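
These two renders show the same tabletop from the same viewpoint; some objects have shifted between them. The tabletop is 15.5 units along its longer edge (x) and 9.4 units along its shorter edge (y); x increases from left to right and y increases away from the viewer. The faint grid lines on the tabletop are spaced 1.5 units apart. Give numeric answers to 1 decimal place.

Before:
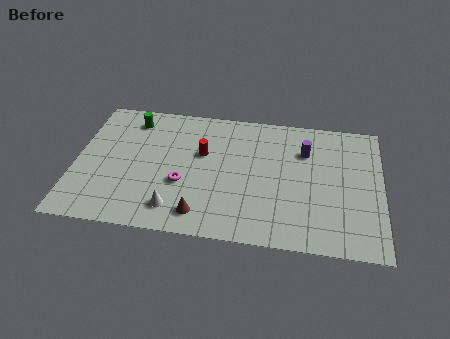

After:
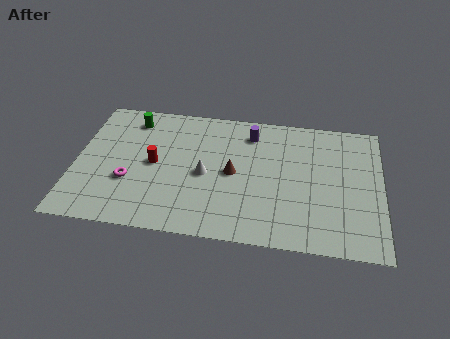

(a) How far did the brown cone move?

3.4

The brown cone moved from about (6.5, 1.5) to (8.0, 4.6), a distance of √(1.5² + 3.1²) ≈ 3.4.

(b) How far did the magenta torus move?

2.7

The magenta torus moved from about (5.5, 3.5) to (2.8, 3.3), a distance of √(2.7² + 0.2²) ≈ 2.7.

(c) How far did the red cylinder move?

2.6

The red cylinder moved from about (6.4, 5.8) to (4.0, 4.7), a distance of √(2.4² + 1.1²) ≈ 2.6.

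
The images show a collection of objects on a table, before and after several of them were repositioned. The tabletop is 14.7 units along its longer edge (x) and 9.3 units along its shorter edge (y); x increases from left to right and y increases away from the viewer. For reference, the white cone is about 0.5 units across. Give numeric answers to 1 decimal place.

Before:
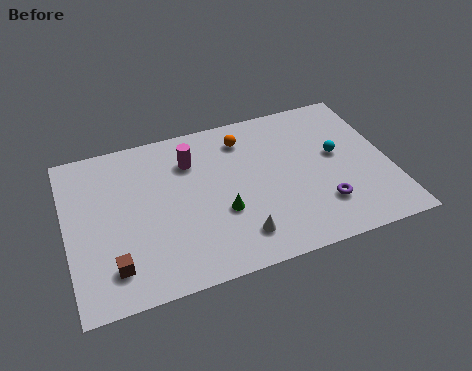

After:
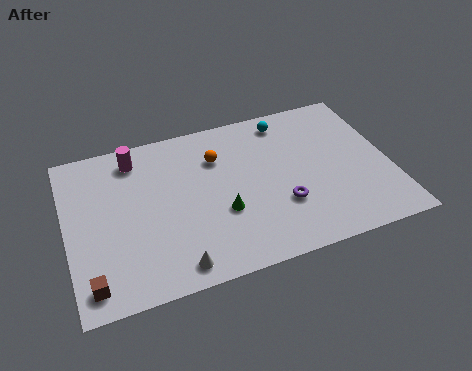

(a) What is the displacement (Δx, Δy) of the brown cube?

(-1.0, -0.6)

The brown cube started near (1.9, 1.9) and ended near (0.9, 1.3).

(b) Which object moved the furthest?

the cyan sphere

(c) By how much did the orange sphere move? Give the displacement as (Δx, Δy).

(-1.3, -0.8)

The orange sphere started near (8.3, 7.5) and ended near (7.0, 6.7).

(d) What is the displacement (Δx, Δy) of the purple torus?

(-1.8, 0.6)

From the two frames, the purple torus sits at roughly (11.4, 2.4) before and (9.6, 3.0) after.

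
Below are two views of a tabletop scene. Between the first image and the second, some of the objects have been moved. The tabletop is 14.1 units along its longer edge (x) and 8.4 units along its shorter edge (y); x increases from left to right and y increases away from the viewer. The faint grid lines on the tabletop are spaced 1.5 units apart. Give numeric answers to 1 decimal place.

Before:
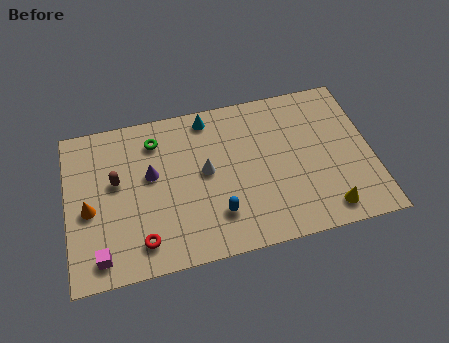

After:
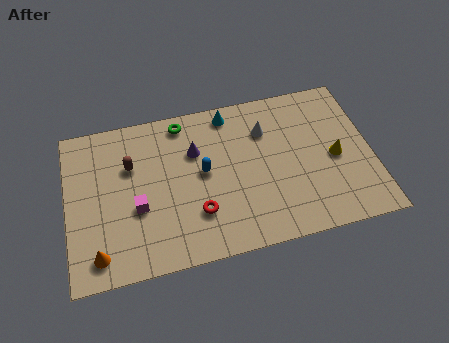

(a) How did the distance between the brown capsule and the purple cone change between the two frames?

+1.4

The distance was about 1.6 in the first image and 3.0 in the second, so they moved 1.4 units further apart.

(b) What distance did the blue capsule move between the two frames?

2.5

The blue capsule was near (6.8, 2.1) before and (6.3, 4.5) after, so it travelled √(0.5² + 2.4²) ≈ 2.5 units.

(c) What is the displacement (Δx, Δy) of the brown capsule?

(0.7, 0.7)

The brown capsule started near (2.3, 4.9) and ended near (3.0, 5.6).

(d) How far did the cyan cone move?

1.0

From (6.7, 7.4) to (7.7, 7.4), the cyan cone covered √(1.0² + 0.0²) ≈ 1.0 units.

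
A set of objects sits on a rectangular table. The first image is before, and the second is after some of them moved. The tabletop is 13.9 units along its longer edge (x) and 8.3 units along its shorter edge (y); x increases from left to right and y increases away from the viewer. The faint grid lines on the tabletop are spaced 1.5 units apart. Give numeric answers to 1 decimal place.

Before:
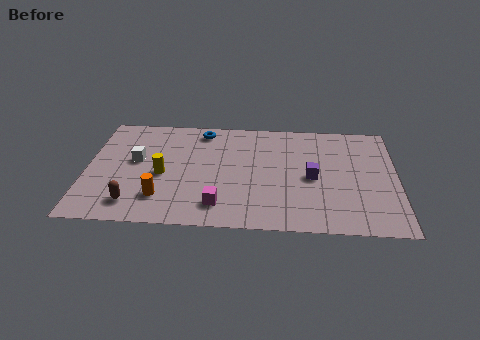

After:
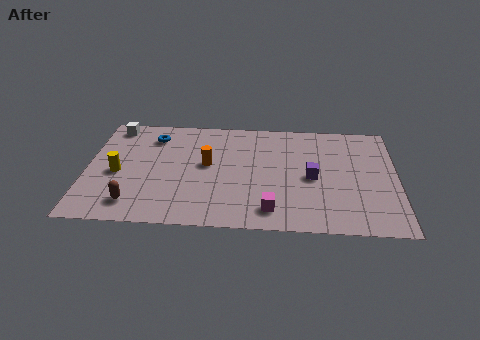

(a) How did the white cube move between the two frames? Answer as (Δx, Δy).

(-1.1, 2.6)

The white cube started near (2.2, 4.7) and ended near (1.1, 7.3).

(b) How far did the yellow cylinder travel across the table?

2.0

The yellow cylinder was near (3.4, 3.7) before and (1.4, 3.7) after, so it travelled √(2.0² + 0.0²) ≈ 2.0 units.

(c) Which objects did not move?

the brown capsule and the purple cube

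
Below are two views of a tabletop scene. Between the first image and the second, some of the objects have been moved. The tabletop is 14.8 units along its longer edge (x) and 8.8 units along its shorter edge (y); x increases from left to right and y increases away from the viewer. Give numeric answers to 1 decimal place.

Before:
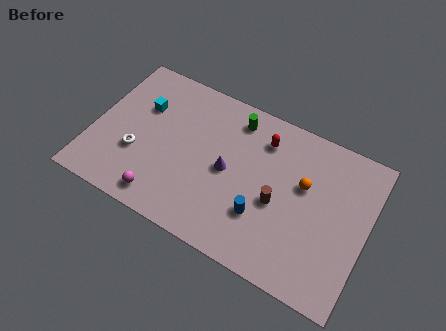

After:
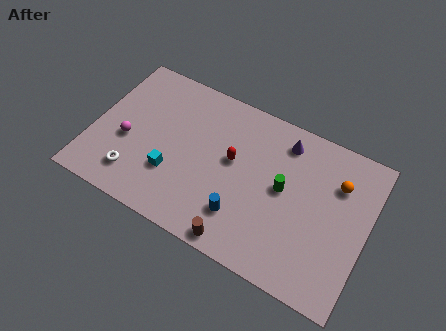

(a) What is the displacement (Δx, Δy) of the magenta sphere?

(-2.3, 2.4)

The magenta sphere started near (4.2, 1.2) and ended near (1.9, 3.6).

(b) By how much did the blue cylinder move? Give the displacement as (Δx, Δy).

(-1.0, -0.5)

The blue cylinder was at about (9.4, 2.7) and moved to about (8.4, 2.2).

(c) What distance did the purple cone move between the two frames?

4.0

The purple cone moved from about (7.3, 4.3) to (10.0, 7.3), a distance of √(2.7² + 3.0²) ≈ 4.0.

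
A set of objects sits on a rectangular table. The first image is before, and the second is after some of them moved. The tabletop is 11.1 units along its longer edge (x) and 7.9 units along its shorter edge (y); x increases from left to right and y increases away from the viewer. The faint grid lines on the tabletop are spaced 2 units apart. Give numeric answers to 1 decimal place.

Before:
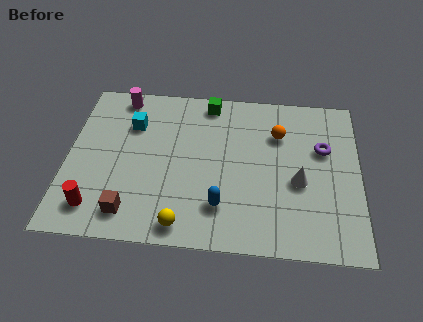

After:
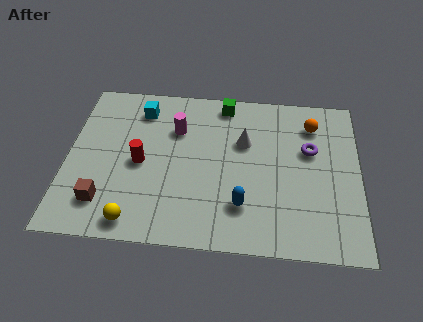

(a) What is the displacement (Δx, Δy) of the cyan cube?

(0.3, 0.8)

The cyan cube started near (2.4, 5.6) and ended near (2.7, 6.4).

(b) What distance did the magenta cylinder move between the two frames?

2.7

The magenta cylinder moved from about (1.9, 7.0) to (4.1, 5.5), a distance of √(2.2² + 1.5²) ≈ 2.7.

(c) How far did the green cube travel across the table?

0.6

From (5.3, 7.0) to (5.9, 7.0), the green cube covered √(0.6² + 0.0²) ≈ 0.6 units.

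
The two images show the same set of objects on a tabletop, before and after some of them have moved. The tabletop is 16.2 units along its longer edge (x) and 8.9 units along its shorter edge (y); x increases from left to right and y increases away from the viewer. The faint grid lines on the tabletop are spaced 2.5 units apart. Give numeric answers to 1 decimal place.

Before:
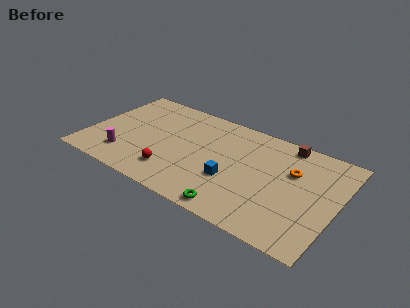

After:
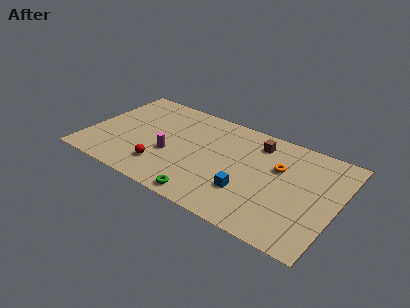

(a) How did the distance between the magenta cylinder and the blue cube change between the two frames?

-1.7

They were about 7.0 units apart before and 5.3 after — 1.7 units closer together.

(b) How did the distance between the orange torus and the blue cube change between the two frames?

-1.0

They were about 4.4 units apart before and 3.4 after — 1.0 units closer together.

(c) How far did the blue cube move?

1.2

From (9.6, 3.2) to (10.7, 2.7), the blue cube covered √(1.1² + 0.5²) ≈ 1.2 units.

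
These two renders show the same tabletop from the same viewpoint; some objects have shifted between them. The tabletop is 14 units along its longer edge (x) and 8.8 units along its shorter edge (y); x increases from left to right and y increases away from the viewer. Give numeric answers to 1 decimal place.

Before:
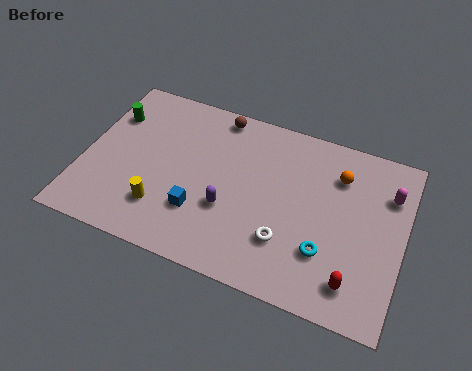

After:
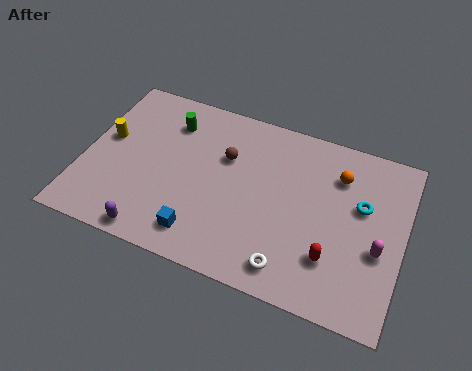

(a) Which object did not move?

the orange sphere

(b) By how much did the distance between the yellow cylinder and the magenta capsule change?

+1.8

The distance was about 10.4 in the first image and 12.2 in the second, so they moved 1.8 units further apart.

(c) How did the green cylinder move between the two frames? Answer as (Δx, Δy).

(2.6, 0.5)

The green cylinder was at about (0.9, 6.3) and moved to about (3.5, 6.8).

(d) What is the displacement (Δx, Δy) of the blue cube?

(0.2, -1.1)

From the two frames, the blue cube sits at roughly (5.3, 2.6) before and (5.5, 1.5) after.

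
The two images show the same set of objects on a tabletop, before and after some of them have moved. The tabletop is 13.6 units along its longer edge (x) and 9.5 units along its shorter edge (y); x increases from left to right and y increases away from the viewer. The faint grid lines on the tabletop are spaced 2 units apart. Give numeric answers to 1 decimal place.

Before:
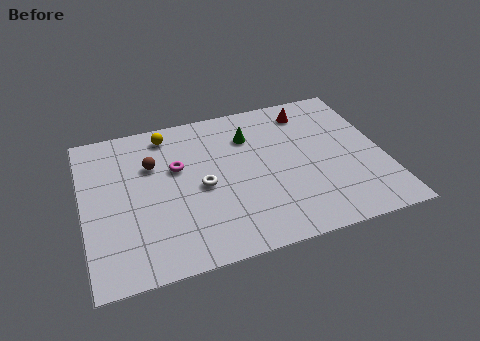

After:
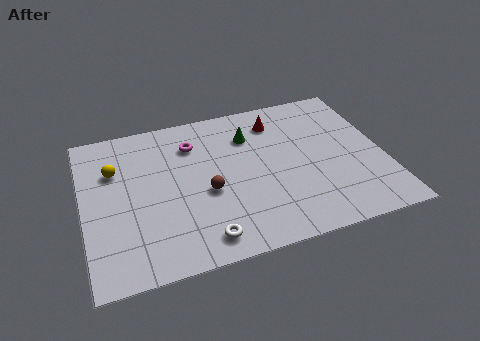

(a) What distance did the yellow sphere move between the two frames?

3.0

The yellow sphere was near (4.0, 8.2) before and (1.5, 6.5) after, so it travelled √(2.5² + 1.7²) ≈ 3.0 units.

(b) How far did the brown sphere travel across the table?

3.3

The brown sphere was near (3.2, 6.4) before and (5.5, 4.0) after, so it travelled √(2.3² + 2.4²) ≈ 3.3 units.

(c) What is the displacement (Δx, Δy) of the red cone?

(-1.5, -0.3)

The red cone started near (10.5, 7.9) and ended near (9.0, 7.6).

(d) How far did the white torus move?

3.1

The white torus was near (5.3, 4.4) before and (5.1, 1.3) after, so it travelled √(0.2² + 3.1²) ≈ 3.1 units.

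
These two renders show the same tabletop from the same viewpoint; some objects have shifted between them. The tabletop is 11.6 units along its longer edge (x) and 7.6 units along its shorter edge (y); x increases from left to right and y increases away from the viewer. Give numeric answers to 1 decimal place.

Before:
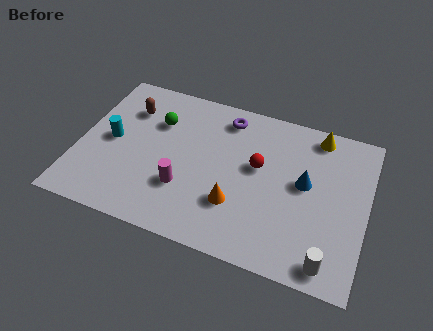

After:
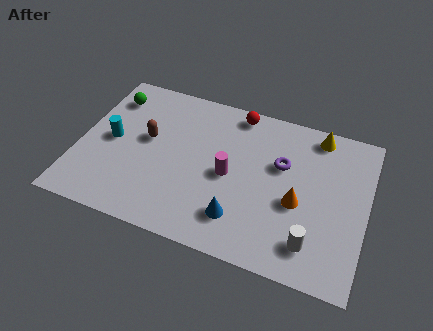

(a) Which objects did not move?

the yellow cone and the cyan cylinder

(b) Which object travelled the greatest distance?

the blue cone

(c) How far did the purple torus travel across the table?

2.9

From (5.7, 6.4) to (8.1, 4.8), the purple torus covered √(2.4² + 1.6²) ≈ 2.9 units.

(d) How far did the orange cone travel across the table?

2.6

From (6.5, 2.3) to (8.9, 3.2), the orange cone covered √(2.4² + 0.9²) ≈ 2.6 units.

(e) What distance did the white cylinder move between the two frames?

0.9

The white cylinder was near (10.3, 0.9) before and (9.6, 1.5) after, so it travelled √(0.7² + 0.6²) ≈ 0.9 units.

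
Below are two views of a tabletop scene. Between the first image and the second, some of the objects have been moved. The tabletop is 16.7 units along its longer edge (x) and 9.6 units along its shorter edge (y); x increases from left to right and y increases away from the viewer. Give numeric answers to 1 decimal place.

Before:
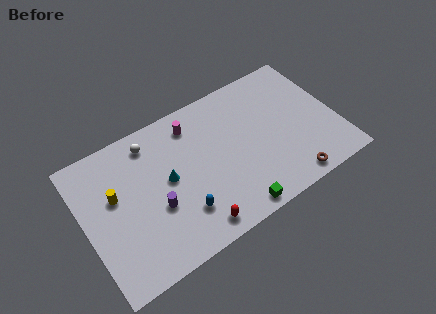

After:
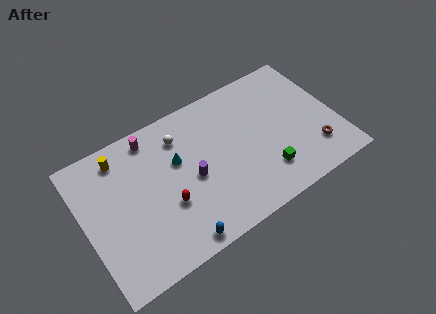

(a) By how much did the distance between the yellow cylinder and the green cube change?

+1.9

They were about 8.6 units apart before and 10.5 after — 1.9 units further apart.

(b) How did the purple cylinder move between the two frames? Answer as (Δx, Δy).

(2.5, 0.7)

The purple cylinder was at about (4.5, 3.7) and moved to about (7.0, 4.4).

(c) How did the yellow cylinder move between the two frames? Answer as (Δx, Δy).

(0.7, 2.3)

From the two frames, the yellow cylinder sits at roughly (2.1, 5.8) before and (2.8, 8.1) after.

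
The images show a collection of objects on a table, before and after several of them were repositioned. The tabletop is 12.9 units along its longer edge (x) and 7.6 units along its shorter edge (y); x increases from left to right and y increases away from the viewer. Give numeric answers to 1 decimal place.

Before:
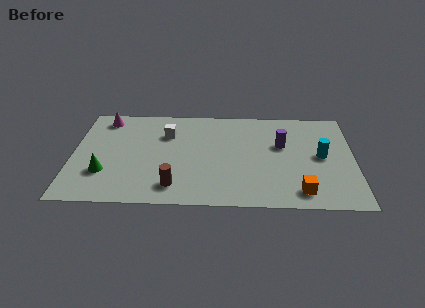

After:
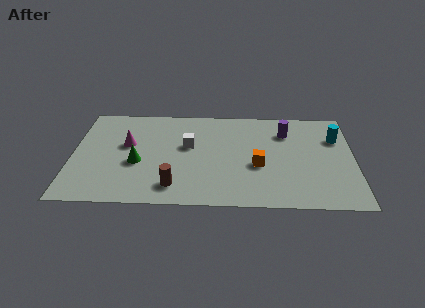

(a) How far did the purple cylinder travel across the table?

1.0

The purple cylinder moved from about (9.6, 4.7) to (9.8, 5.7), a distance of √(0.2² + 1.0²) ≈ 1.0.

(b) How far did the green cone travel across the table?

1.7

The green cone moved from about (1.5, 2.3) to (3.0, 3.1), a distance of √(1.5² + 0.8²) ≈ 1.7.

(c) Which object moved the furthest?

the orange cube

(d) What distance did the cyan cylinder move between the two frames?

1.6

The cyan cylinder moved from about (11.4, 3.9) to (12.1, 5.3), a distance of √(0.7² + 1.4²) ≈ 1.6.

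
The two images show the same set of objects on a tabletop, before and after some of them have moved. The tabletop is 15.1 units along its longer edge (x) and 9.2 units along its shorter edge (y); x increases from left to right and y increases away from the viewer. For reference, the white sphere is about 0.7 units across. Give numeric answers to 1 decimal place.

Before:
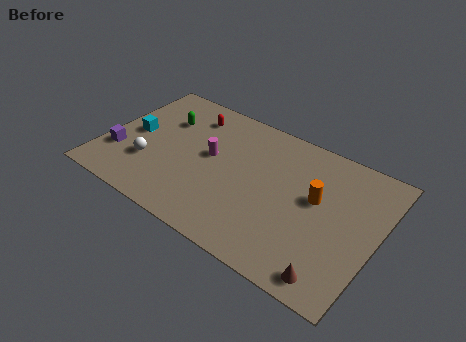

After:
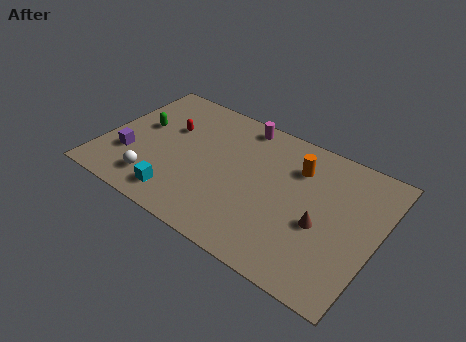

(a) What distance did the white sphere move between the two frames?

1.3

The white sphere moved from about (2.7, 2.9) to (3.3, 1.8), a distance of √(0.6² + 1.1²) ≈ 1.3.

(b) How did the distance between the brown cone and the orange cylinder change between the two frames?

-1.0

The distance was about 4.5 in the first image and 3.5 in the second, so they moved 1.0 units closer together.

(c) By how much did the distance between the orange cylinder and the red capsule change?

-0.6

They were about 7.8 units apart before and 7.2 after — 0.6 units closer together.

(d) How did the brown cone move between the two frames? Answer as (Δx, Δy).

(-1.1, 2.7)

The brown cone started near (13.3, 1.1) and ended near (12.2, 3.8).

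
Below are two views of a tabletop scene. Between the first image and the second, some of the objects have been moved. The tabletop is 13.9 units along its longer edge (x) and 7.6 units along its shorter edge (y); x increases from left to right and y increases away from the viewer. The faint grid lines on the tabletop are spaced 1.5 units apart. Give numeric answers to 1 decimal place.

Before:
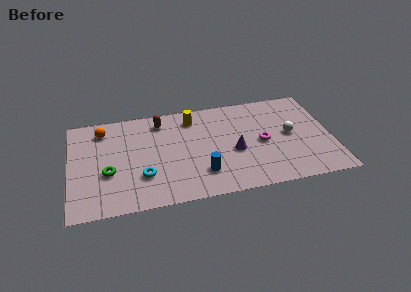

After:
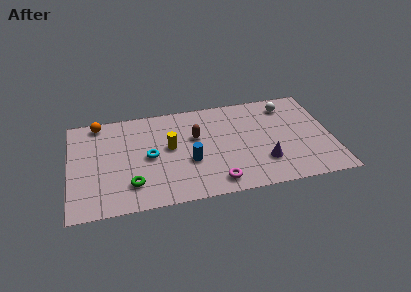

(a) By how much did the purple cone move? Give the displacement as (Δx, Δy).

(1.5, -1.1)

The purple cone was at about (8.7, 3.2) and moved to about (10.2, 2.1).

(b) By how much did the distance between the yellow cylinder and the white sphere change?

+1.1

They were about 5.6 units apart before and 6.7 after — 1.1 units further apart.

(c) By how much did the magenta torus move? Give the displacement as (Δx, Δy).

(-2.6, -2.5)

From the two frames, the magenta torus sits at roughly (10.2, 3.6) before and (7.6, 1.1) after.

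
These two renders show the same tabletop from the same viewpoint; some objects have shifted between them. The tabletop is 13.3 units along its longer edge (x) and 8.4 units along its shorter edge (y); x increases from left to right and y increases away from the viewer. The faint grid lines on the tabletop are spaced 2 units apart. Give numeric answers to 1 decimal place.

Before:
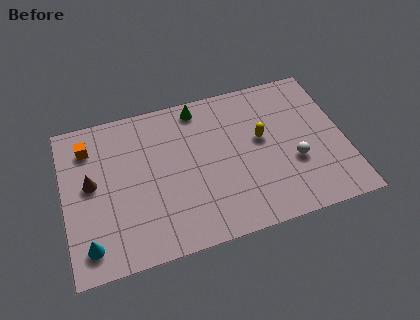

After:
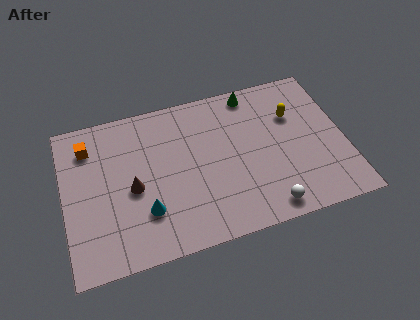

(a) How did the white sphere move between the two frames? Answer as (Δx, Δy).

(-1.5, -2.1)

The white sphere was at about (10.8, 3.1) and moved to about (9.3, 1.0).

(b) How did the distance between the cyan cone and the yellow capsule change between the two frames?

-1.1

Before: roughly 9.1 units apart; after: 8.0. That's 1.1 units closer together.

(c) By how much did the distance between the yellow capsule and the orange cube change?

+1.4

They were about 8.3 units apart before and 9.7 after — 1.4 units further apart.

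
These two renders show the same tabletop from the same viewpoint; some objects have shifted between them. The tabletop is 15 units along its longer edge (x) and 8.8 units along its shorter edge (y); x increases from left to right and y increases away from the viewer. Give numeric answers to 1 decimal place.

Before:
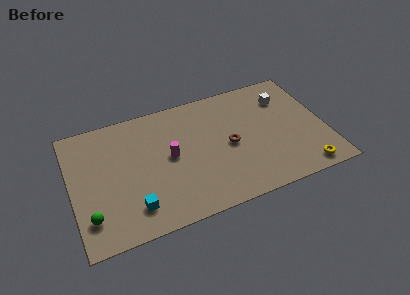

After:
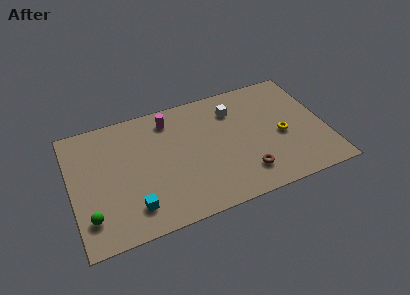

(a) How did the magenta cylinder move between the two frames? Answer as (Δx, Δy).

(0.2, 2.7)

The magenta cylinder was at about (5.8, 4.6) and moved to about (6.0, 7.3).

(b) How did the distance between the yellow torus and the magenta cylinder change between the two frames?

-1.2

The distance was about 8.4 in the first image and 7.2 in the second, so they moved 1.2 units closer together.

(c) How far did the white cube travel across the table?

3.1

From (12.9, 6.6) to (9.8, 6.7), the white cube covered √(3.1² + 0.1²) ≈ 3.1 units.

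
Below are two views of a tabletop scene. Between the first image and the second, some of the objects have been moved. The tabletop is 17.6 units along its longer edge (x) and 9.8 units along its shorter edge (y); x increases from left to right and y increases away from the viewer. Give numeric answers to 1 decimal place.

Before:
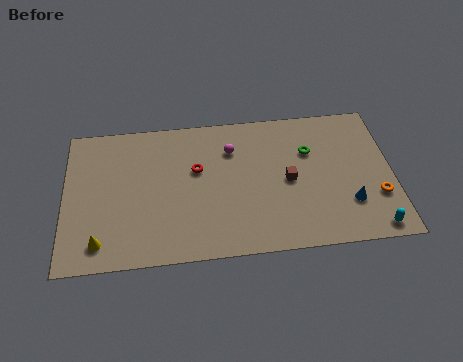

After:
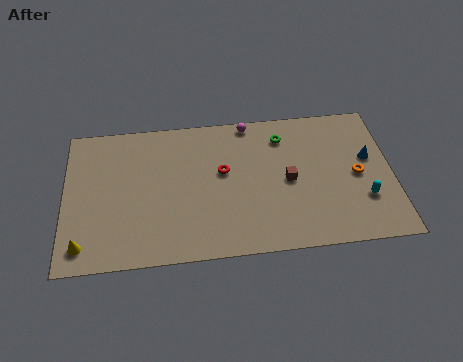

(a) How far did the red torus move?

1.4

The red torus moved from about (7.1, 6.0) to (8.5, 5.7), a distance of √(1.4² + 0.3²) ≈ 1.4.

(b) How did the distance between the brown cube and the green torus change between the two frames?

+0.9

They were about 2.2 units apart before and 3.1 after — 0.9 units further apart.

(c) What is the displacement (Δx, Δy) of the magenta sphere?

(1.0, 1.8)

From the two frames, the magenta sphere sits at roughly (9.0, 7.2) before and (10.0, 9.0) after.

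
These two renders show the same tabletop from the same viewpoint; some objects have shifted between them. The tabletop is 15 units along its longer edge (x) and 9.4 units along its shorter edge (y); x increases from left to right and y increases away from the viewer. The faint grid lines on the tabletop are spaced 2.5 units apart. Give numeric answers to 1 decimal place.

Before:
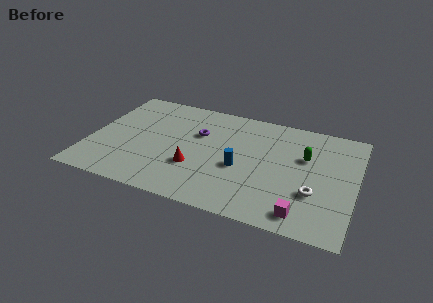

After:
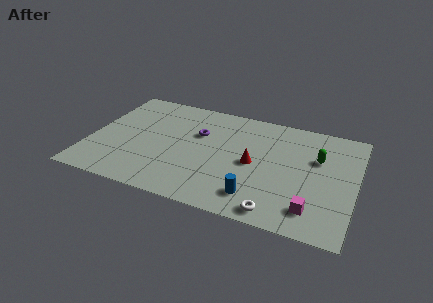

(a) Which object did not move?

the purple torus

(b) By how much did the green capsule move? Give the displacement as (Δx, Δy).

(0.7, 0.1)

The green capsule started near (12.1, 6.0) and ended near (12.8, 6.1).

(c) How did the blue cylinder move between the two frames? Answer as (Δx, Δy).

(1.1, -2.1)

The blue cylinder was at about (8.6, 3.9) and moved to about (9.7, 1.8).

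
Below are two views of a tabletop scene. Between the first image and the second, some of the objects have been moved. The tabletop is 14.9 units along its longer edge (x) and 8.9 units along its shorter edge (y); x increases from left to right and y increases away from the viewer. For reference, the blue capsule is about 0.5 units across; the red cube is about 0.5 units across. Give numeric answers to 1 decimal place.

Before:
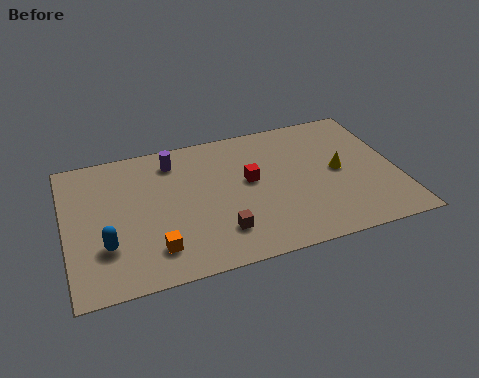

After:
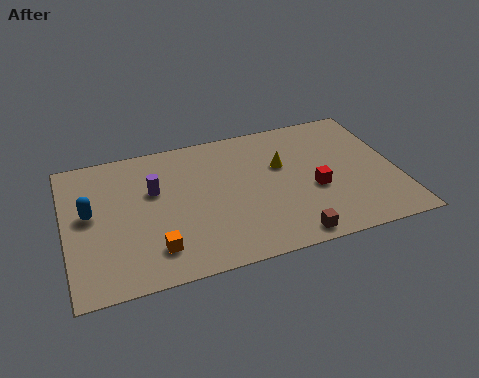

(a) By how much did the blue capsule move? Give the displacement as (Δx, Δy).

(-0.6, 2.2)

The blue capsule was at about (1.7, 2.7) and moved to about (1.1, 4.9).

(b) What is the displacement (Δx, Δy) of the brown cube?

(3.0, -1.2)

The brown cube started near (6.7, 2.1) and ended near (9.7, 0.9).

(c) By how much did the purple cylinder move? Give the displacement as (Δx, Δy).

(-1.0, -1.7)

The purple cylinder was at about (5.0, 7.3) and moved to about (4.0, 5.6).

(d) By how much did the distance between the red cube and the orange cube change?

+2.0

The distance was about 5.5 in the first image and 7.5 in the second, so they moved 2.0 units further apart.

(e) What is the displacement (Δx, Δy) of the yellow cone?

(-2.5, 1.1)

The yellow cone was at about (12.3, 4.5) and moved to about (9.8, 5.6).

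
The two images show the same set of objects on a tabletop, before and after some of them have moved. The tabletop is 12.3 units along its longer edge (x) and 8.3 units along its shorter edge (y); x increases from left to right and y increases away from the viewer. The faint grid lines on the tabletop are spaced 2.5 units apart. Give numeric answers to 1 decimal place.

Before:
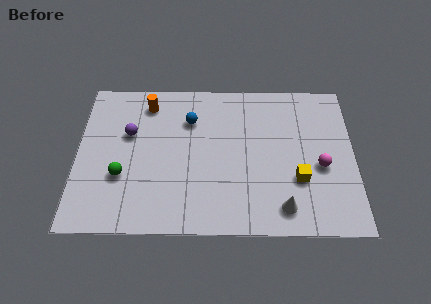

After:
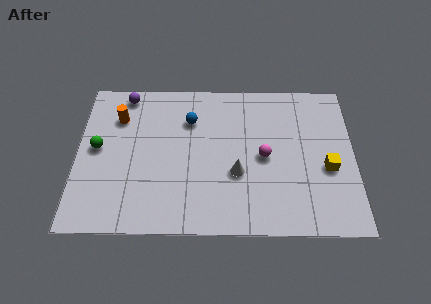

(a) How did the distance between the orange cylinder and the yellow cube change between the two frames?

+1.8

The distance was about 7.9 in the first image and 9.7 in the second, so they moved 1.8 units further apart.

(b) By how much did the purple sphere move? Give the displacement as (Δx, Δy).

(-0.2, 2.2)

The purple sphere started near (2.3, 5.2) and ended near (2.1, 7.4).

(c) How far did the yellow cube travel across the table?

1.4

From (9.8, 2.8) to (11.1, 3.4), the yellow cube covered √(1.3² + 0.6²) ≈ 1.4 units.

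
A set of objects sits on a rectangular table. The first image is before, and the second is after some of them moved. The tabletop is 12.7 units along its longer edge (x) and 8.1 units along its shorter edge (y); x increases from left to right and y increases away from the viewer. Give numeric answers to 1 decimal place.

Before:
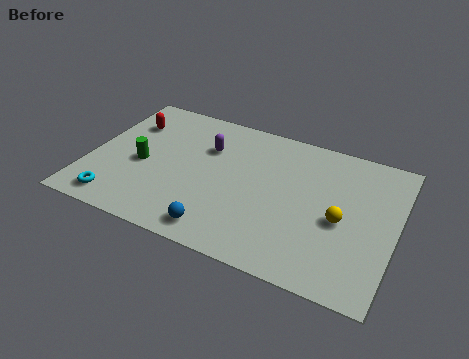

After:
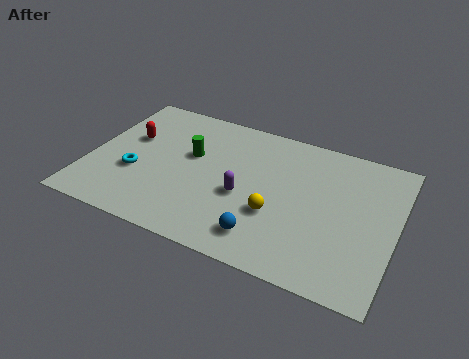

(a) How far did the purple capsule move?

2.8

The purple capsule moved from about (4.7, 5.6) to (6.5, 3.4), a distance of √(1.8² + 2.2²) ≈ 2.8.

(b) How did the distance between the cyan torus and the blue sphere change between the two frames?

+1.5

Before: roughly 4.3 units apart; after: 5.8. That's 1.5 units further apart.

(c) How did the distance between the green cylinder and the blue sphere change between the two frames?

+0.5

They were about 4.4 units apart before and 4.9 after — 0.5 units further apart.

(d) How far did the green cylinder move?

2.3

From (2.2, 3.6) to (4.1, 4.9), the green cylinder covered √(1.9² + 1.3²) ≈ 2.3 units.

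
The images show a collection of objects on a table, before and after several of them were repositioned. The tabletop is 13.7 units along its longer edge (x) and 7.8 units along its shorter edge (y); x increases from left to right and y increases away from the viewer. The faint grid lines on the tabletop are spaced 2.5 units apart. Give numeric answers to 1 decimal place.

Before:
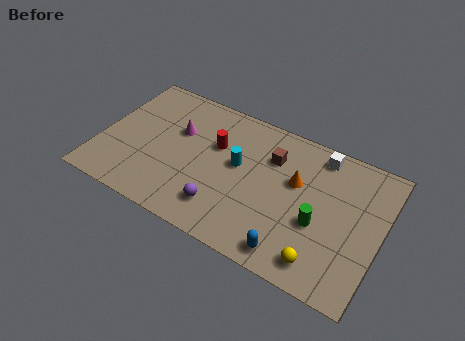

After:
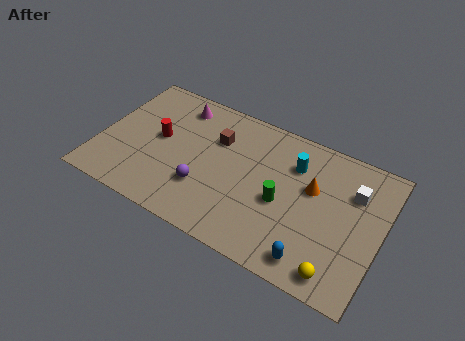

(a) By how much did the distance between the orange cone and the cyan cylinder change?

-1.5

Before: roughly 2.8 units apart; after: 1.3. That's 1.5 units closer together.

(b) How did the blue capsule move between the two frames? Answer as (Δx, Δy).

(1.0, 0.1)

The blue capsule started near (9.8, 1.0) and ended near (10.8, 1.1).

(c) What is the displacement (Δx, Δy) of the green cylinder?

(-1.8, 0.3)

The green cylinder was at about (10.8, 3.1) and moved to about (9.0, 3.4).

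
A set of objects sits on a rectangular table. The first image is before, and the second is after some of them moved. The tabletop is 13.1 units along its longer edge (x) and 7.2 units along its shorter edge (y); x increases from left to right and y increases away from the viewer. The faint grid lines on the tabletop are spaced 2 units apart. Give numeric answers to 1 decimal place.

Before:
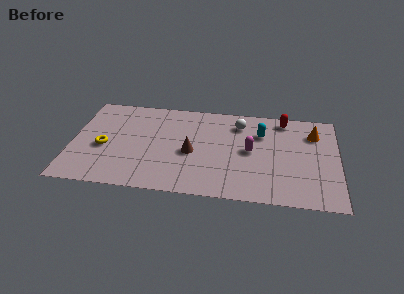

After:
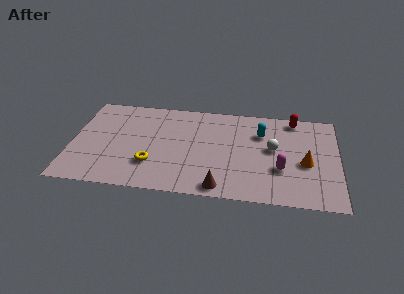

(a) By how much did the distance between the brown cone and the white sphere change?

+0.7

They were about 3.4 units apart before and 4.1 after — 0.7 units further apart.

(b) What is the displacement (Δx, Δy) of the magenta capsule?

(1.5, -1.2)

From the two frames, the magenta capsule sits at roughly (8.8, 3.7) before and (10.3, 2.5) after.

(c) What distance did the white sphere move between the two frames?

2.4

The white sphere moved from about (8.2, 5.7) to (9.9, 4.0), a distance of √(1.7² + 1.7²) ≈ 2.4.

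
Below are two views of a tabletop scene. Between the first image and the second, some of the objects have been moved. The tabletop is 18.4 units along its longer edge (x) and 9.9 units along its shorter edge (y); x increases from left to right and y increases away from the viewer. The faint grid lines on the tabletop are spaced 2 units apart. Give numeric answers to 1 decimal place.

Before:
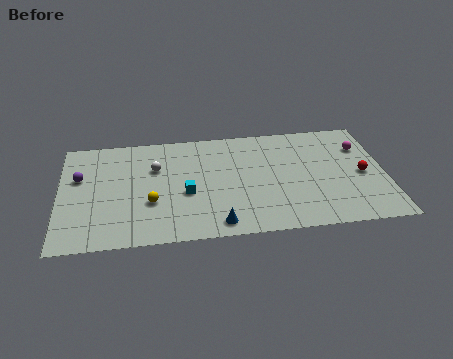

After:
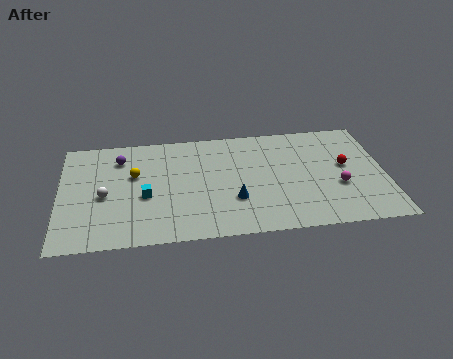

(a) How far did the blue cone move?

2.2

The blue cone was near (8.8, 1.2) before and (9.8, 3.2) after, so it travelled √(1.0² + 2.0²) ≈ 2.2 units.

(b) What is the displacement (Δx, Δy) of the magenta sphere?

(-1.5, -3.4)

The magenta sphere was at about (17.2, 7.1) and moved to about (15.7, 3.7).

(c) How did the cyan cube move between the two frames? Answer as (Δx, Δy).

(-2.3, 0.0)

From the two frames, the cyan cube sits at roughly (7.1, 4.1) before and (4.8, 4.1) after.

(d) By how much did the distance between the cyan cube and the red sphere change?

+1.5

The distance was about 10.0 in the first image and 11.5 in the second, so they moved 1.5 units further apart.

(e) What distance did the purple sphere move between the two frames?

2.7

The purple sphere moved from about (1.1, 6.2) to (3.4, 7.7), a distance of √(2.3² + 1.5²) ≈ 2.7.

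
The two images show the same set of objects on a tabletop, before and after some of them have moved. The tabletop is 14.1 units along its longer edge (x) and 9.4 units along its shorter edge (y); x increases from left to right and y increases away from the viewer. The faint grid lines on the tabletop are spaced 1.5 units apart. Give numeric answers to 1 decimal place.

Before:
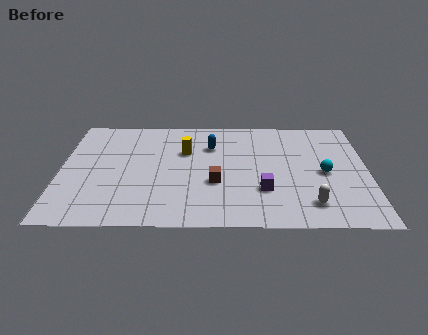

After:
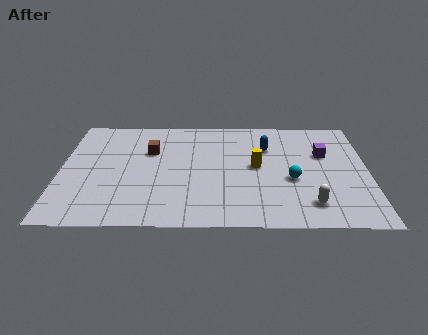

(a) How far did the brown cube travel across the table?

4.0

The brown cube was near (7.1, 3.5) before and (4.1, 6.2) after, so it travelled √(3.0² + 2.7²) ≈ 4.0 units.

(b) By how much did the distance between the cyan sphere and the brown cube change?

+1.8

They were about 5.1 units apart before and 6.9 after — 1.8 units further apart.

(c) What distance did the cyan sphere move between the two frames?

1.6

The cyan sphere was near (12.1, 4.4) before and (10.6, 3.8) after, so it travelled √(1.5² + 0.6²) ≈ 1.6 units.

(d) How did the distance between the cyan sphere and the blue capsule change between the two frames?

-2.7

The distance was about 5.7 in the first image and 3.0 in the second, so they moved 2.7 units closer together.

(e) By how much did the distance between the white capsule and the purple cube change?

+1.9

Before: roughly 2.4 units apart; after: 4.3. That's 1.9 units further apart.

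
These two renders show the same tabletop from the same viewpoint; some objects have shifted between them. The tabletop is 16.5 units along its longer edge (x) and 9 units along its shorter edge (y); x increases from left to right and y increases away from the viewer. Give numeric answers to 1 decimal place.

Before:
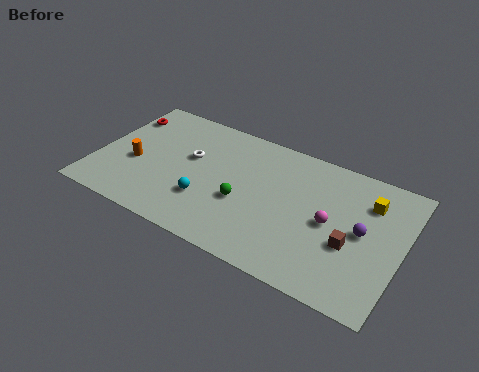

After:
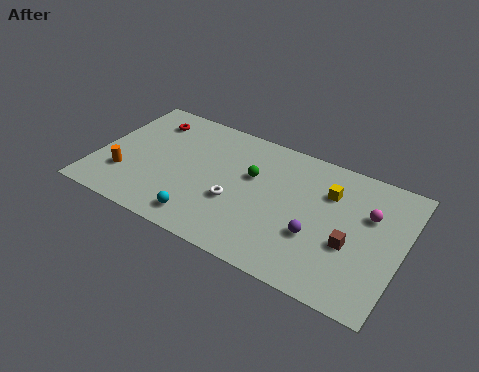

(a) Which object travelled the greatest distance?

the white torus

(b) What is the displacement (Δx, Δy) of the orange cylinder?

(-0.4, -1.1)

The orange cylinder started near (2.1, 3.7) and ended near (1.7, 2.6).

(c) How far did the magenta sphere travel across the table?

2.4

The magenta sphere moved from about (12.7, 4.4) to (14.6, 5.9), a distance of √(1.9² + 1.5²) ≈ 2.4.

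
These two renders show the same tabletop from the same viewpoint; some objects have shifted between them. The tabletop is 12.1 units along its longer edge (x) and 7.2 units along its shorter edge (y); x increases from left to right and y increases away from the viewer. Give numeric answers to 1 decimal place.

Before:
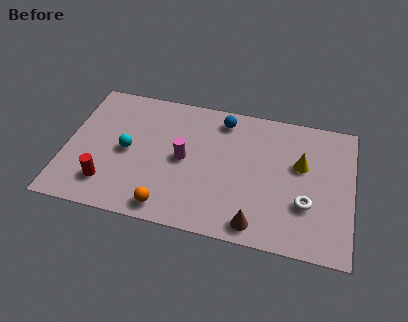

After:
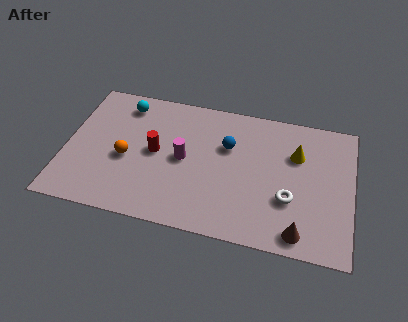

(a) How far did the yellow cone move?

0.5

From (9.9, 4.4) to (9.7, 4.9), the yellow cone covered √(0.2² + 0.5²) ≈ 0.5 units.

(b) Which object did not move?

the magenta cylinder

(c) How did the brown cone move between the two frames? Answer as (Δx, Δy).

(1.8, 0.0)

From the two frames, the brown cone sits at roughly (8.2, 0.9) before and (10.0, 0.9) after.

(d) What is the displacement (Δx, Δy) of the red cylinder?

(1.9, 2.1)

The red cylinder started near (1.9, 1.6) and ended near (3.8, 3.7).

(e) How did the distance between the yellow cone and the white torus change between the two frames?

+0.4

They were about 2.0 units apart before and 2.4 after — 0.4 units further apart.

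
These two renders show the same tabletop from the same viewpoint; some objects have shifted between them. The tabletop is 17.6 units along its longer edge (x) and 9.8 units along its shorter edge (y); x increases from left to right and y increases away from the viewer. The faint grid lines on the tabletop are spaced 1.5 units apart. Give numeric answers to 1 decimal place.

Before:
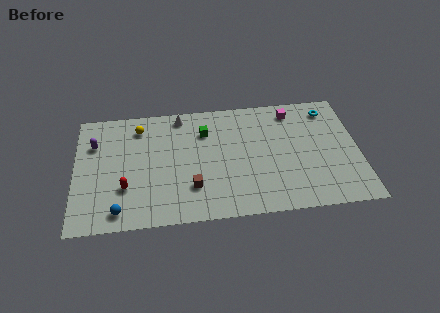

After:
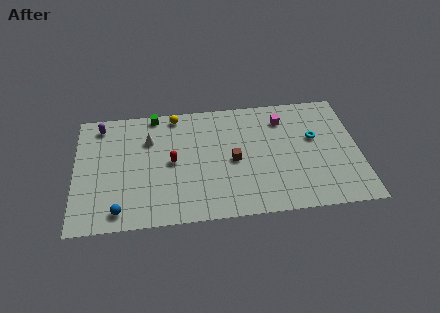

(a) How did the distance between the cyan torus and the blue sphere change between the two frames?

-1.9

The distance was about 14.9 in the first image and 13.0 in the second, so they moved 1.9 units closer together.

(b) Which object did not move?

the blue sphere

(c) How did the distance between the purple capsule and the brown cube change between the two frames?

+1.7

They were about 7.3 units apart before and 9.0 after — 1.7 units further apart.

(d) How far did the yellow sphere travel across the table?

2.4

The yellow sphere was near (4.0, 8.0) before and (6.3, 8.8) after, so it travelled √(2.3² + 0.8²) ≈ 2.4 units.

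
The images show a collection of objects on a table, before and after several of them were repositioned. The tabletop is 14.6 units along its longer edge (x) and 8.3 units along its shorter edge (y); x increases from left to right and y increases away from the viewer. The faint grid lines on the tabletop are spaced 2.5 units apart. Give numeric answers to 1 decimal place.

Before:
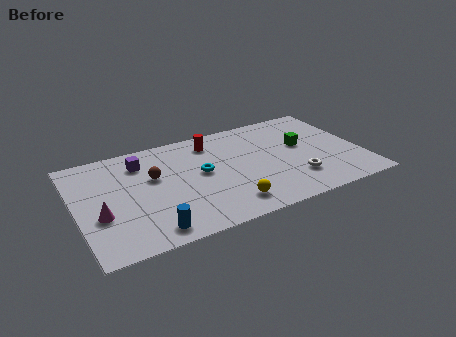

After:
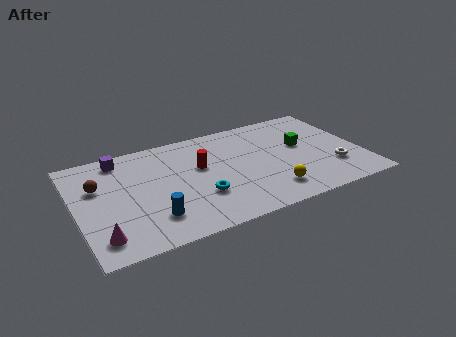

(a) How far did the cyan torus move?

1.8

The cyan torus was near (6.4, 4.5) before and (6.1, 2.7) after, so it travelled √(0.3² + 1.8²) ≈ 1.8 units.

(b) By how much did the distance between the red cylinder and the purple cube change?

+0.8

Before: roughly 3.7 units apart; after: 4.5. That's 0.8 units further apart.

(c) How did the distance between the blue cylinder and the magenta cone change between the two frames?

-0.4

They were about 3.0 units apart before and 2.6 after — 0.4 units closer together.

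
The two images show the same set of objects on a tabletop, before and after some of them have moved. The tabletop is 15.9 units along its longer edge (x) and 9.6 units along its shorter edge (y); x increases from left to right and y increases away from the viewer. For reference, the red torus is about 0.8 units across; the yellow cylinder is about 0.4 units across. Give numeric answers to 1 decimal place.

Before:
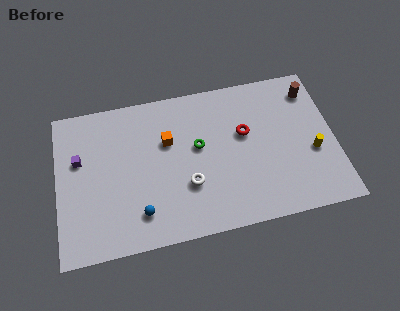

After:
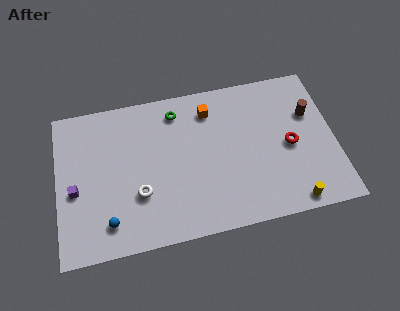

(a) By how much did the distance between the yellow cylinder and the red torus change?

-0.7

They were about 4.3 units apart before and 3.6 after — 0.7 units closer together.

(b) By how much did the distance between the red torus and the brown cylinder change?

-2.3

They were about 4.5 units apart before and 2.2 after — 2.3 units closer together.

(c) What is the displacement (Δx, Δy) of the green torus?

(-1.1, 2.5)

The green torus was at about (8.1, 5.5) and moved to about (7.0, 8.0).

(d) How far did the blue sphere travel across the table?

1.8

From (4.6, 2.0) to (2.8, 1.8), the blue sphere covered √(1.8² + 0.2²) ≈ 1.8 units.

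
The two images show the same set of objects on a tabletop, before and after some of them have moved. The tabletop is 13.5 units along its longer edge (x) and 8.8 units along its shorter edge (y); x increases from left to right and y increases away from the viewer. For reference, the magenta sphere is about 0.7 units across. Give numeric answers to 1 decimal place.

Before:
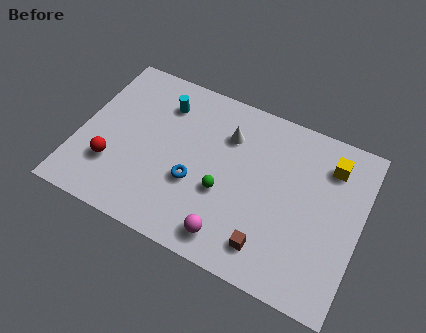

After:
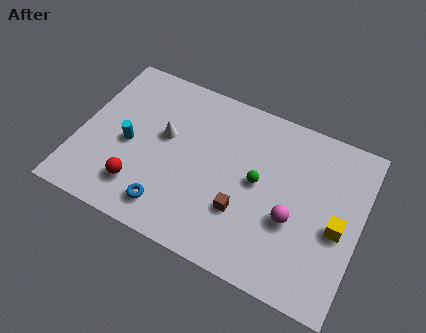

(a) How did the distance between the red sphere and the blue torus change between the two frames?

-2.4

They were about 4.0 units apart before and 1.6 after — 2.4 units closer together.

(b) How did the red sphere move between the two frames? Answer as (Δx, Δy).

(1.4, -0.6)

From the two frames, the red sphere sits at roughly (1.8, 2.6) before and (3.2, 2.0) after.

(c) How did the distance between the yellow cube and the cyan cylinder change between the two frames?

+2.0

Before: roughly 8.1 units apart; after: 10.1. That's 2.0 units further apart.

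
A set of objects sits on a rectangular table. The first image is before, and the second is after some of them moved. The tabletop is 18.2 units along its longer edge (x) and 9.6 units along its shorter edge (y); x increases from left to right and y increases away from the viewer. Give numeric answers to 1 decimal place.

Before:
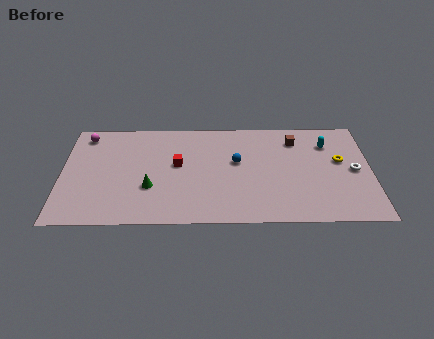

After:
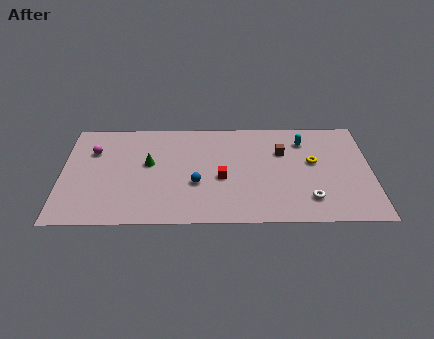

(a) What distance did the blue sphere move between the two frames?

3.1

The blue sphere moved from about (10.3, 5.6) to (7.9, 3.6), a distance of √(2.4² + 2.0²) ≈ 3.1.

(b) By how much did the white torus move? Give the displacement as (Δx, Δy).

(-2.7, -2.6)

The white torus was at about (17.2, 4.7) and moved to about (14.5, 2.1).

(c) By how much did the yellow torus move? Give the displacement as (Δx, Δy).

(-1.6, -0.1)

From the two frames, the yellow torus sits at roughly (16.4, 5.6) before and (14.8, 5.5) after.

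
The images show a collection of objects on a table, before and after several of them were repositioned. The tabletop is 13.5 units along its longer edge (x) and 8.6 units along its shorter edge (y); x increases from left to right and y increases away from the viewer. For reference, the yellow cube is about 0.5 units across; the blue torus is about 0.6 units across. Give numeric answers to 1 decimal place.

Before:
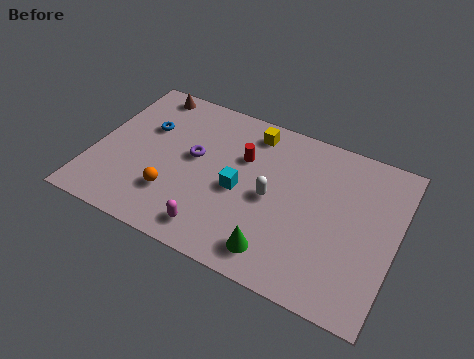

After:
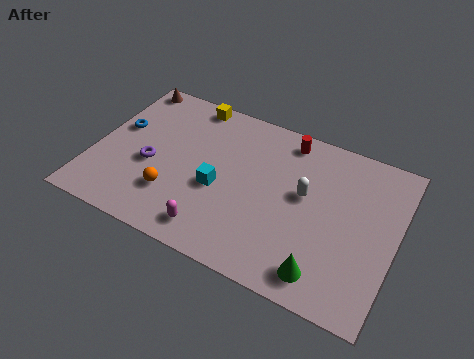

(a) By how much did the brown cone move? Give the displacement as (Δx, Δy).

(-0.9, 0.1)

From the two frames, the brown cone sits at roughly (1.8, 7.7) before and (0.9, 7.8) after.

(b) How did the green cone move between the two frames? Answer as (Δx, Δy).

(2.1, -0.1)

The green cone started near (8.6, 1.4) and ended near (10.7, 1.3).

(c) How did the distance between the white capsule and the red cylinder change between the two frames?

+0.6

Before: roughly 2.2 units apart; after: 2.8. That's 0.6 units further apart.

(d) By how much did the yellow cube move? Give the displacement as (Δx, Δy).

(-2.9, 0.5)

From the two frames, the yellow cube sits at roughly (6.7, 7.3) before and (3.8, 7.8) after.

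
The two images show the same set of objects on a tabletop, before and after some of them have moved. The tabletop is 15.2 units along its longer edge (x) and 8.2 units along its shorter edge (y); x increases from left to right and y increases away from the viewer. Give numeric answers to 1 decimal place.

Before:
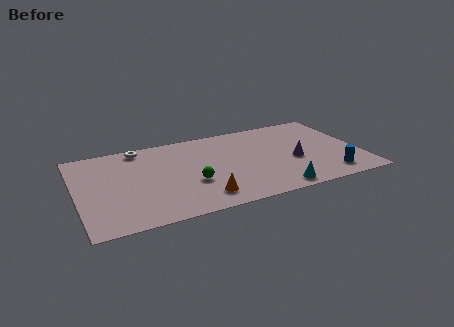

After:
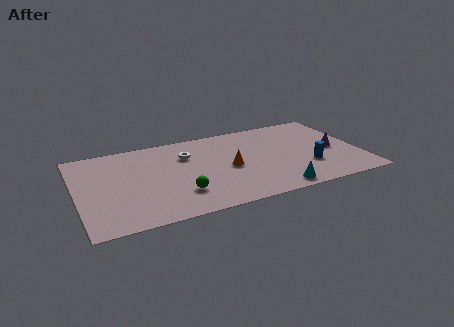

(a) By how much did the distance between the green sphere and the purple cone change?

+3.0

The distance was about 5.6 in the first image and 8.6 in the second, so they moved 3.0 units further apart.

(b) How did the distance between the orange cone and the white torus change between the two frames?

-3.5

They were about 6.4 units apart before and 2.9 after — 3.5 units closer together.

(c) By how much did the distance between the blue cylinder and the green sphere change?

-0.5

They were about 7.5 units apart before and 7.0 after — 0.5 units closer together.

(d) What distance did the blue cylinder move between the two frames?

1.6

The blue cylinder was near (13.3, 1.4) before and (12.3, 2.6) after, so it travelled √(1.0² + 1.2²) ≈ 1.6 units.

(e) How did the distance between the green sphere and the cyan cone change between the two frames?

+0.4

The distance was about 4.8 in the first image and 5.2 in the second, so they moved 0.4 units further apart.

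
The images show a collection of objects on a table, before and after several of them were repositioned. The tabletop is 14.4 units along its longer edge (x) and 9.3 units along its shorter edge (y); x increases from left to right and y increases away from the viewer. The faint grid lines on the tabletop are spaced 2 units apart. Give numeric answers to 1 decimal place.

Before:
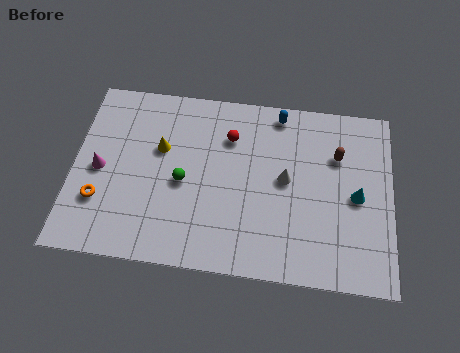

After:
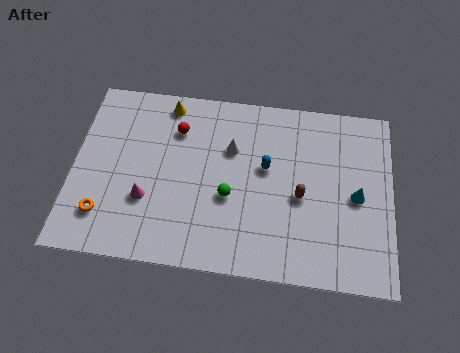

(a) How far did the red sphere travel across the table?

2.4

The red sphere moved from about (7.0, 6.8) to (4.6, 6.9), a distance of √(2.4² + 0.1²) ≈ 2.4.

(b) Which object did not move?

the cyan cone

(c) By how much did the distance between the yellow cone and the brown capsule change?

-0.6

They were about 8.0 units apart before and 7.4 after — 0.6 units closer together.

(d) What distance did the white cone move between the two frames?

2.8

From (9.6, 4.9) to (7.1, 6.2), the white cone covered √(2.5² + 1.3²) ≈ 2.8 units.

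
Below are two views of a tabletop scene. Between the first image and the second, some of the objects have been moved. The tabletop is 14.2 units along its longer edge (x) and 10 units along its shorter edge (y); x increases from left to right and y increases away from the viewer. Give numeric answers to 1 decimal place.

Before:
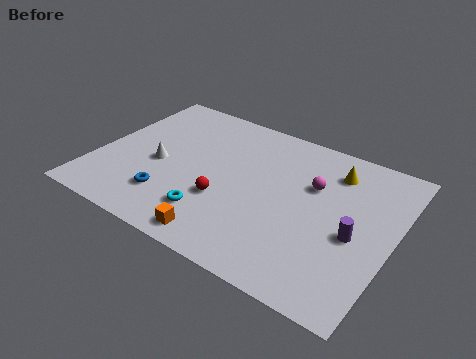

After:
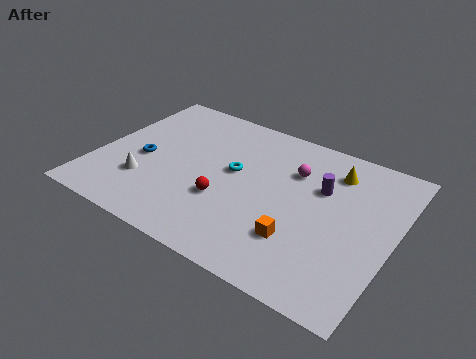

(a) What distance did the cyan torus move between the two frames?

3.3

The cyan torus was near (6.0, 2.3) before and (6.5, 5.6) after, so it travelled √(0.5² + 3.3²) ≈ 3.3 units.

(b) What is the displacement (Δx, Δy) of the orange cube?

(3.4, 1.7)

The orange cube was at about (6.7, 1.1) and moved to about (10.1, 2.8).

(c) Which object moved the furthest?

the orange cube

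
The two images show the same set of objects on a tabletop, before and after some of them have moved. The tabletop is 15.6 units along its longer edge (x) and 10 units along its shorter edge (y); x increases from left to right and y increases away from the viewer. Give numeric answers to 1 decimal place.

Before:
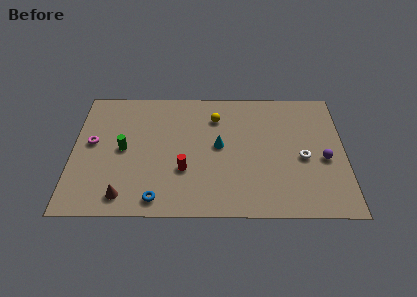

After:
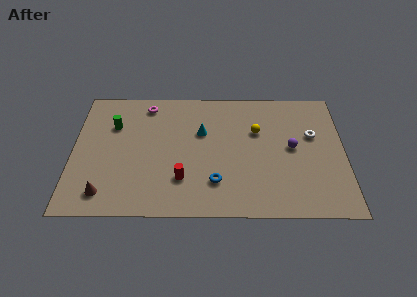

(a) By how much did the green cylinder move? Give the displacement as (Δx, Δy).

(-0.6, 1.9)

The green cylinder started near (2.9, 5.0) and ended near (2.3, 6.9).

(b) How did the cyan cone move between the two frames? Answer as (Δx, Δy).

(-1.0, 1.1)

From the two frames, the cyan cone sits at roughly (8.4, 5.3) before and (7.4, 6.4) after.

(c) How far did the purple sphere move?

2.0

The purple sphere was near (14.4, 4.3) before and (12.6, 5.2) after, so it travelled √(1.8² + 0.9²) ≈ 2.0 units.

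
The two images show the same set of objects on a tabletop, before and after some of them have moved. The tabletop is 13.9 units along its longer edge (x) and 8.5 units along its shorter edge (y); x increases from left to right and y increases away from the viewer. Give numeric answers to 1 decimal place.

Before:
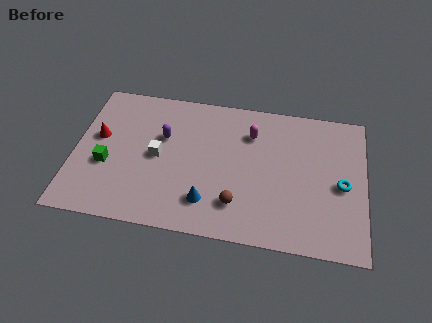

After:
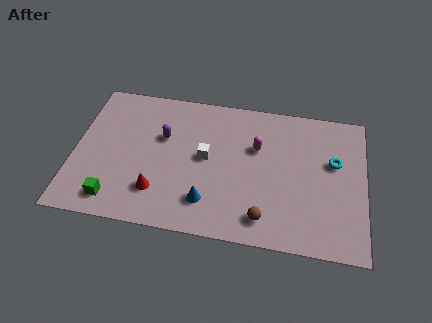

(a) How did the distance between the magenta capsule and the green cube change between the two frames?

+0.4

They were about 7.4 units apart before and 7.8 after — 0.4 units further apart.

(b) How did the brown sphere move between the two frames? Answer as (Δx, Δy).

(1.3, -0.6)

From the two frames, the brown sphere sits at roughly (7.9, 2.0) before and (9.2, 1.4) after.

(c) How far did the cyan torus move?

1.4

From (12.8, 3.9) to (12.4, 5.2), the cyan torus covered √(0.4² + 1.3²) ≈ 1.4 units.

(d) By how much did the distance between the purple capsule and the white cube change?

+1.1

The distance was about 1.2 in the first image and 2.3 in the second, so they moved 1.1 units further apart.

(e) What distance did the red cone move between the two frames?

4.1

The red cone was near (1.1, 4.9) before and (4.1, 2.1) after, so it travelled √(3.0² + 2.8²) ≈ 4.1 units.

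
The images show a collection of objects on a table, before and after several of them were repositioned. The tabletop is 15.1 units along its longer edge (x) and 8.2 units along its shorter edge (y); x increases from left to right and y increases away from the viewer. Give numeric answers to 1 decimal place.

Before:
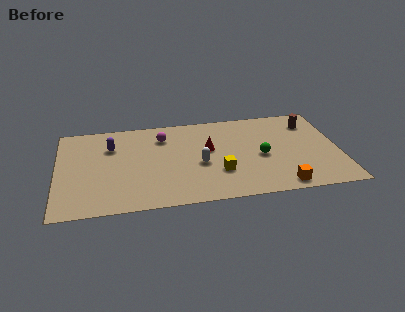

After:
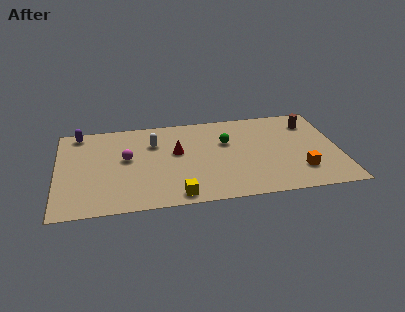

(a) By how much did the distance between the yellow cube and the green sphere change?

+2.7

They were about 2.5 units apart before and 5.2 after — 2.7 units further apart.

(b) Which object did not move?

the brown cylinder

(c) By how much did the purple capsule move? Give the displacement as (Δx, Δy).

(-1.7, 1.5)

The purple capsule started near (2.9, 5.8) and ended near (1.2, 7.3).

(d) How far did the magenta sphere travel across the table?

2.6

The magenta sphere was near (5.7, 6.3) before and (3.7, 4.6) after, so it travelled √(2.0² + 1.7²) ≈ 2.6 units.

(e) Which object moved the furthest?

the white capsule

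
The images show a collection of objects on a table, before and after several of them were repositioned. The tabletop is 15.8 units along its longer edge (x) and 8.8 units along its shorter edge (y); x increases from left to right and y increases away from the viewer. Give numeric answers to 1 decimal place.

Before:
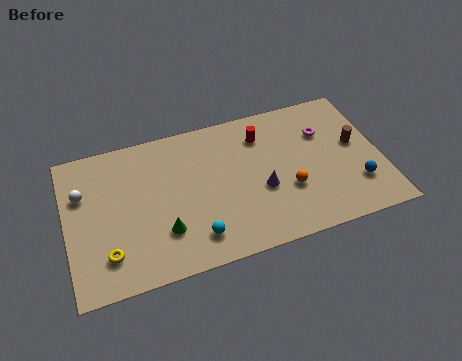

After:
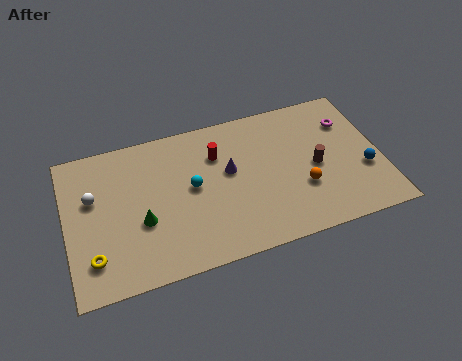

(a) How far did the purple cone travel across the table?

2.2

From (9.7, 3.5) to (8.2, 5.1), the purple cone covered √(1.5² + 1.6²) ≈ 2.2 units.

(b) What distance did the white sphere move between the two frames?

0.6

The white sphere was near (0.9, 5.9) before and (1.4, 5.5) after, so it travelled √(0.5² + 0.4²) ≈ 0.6 units.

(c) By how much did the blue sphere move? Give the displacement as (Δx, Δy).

(0.5, 0.8)

The blue sphere was at about (14.4, 2.4) and moved to about (14.9, 3.2).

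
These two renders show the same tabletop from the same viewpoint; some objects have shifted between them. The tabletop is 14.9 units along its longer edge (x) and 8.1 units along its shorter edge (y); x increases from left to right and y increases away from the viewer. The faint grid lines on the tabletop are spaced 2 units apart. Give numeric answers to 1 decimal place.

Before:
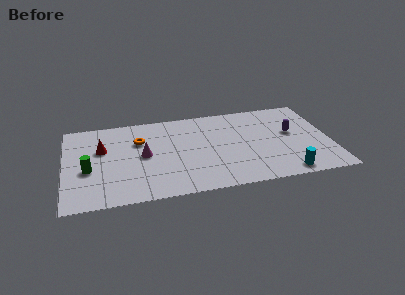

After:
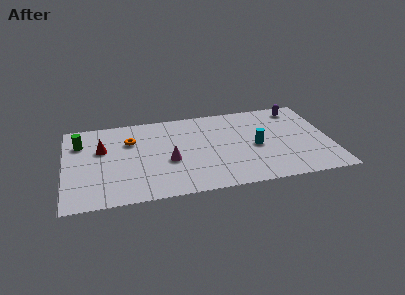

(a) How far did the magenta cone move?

1.6

The magenta cone moved from about (4.4, 4.1) to (5.8, 3.3), a distance of √(1.4² + 0.8²) ≈ 1.6.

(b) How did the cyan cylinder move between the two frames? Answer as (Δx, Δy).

(-1.5, 2.8)

The cyan cylinder started near (12.2, 0.9) and ended near (10.7, 3.7).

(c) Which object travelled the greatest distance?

the cyan cylinder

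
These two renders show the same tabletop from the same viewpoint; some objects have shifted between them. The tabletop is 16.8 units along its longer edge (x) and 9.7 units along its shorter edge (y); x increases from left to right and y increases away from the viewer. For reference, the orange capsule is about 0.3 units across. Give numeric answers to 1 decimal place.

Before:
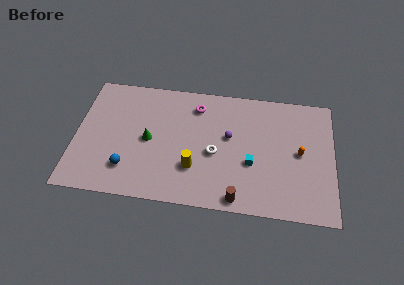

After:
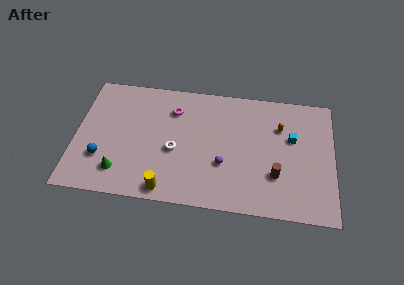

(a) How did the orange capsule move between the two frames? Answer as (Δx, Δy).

(-1.3, 1.9)

The orange capsule was at about (14.6, 4.9) and moved to about (13.3, 6.8).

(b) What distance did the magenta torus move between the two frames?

1.6

The magenta torus was near (7.8, 7.8) before and (6.3, 7.3) after, so it travelled √(1.5² + 0.5²) ≈ 1.6 units.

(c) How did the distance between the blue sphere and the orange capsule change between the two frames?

+0.7

They were about 11.4 units apart before and 12.1 after — 0.7 units further apart.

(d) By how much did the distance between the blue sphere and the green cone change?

-1.2

They were about 2.7 units apart before and 1.5 after — 1.2 units closer together.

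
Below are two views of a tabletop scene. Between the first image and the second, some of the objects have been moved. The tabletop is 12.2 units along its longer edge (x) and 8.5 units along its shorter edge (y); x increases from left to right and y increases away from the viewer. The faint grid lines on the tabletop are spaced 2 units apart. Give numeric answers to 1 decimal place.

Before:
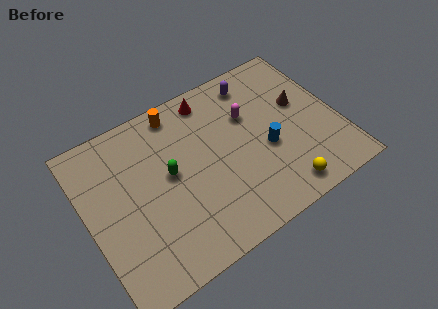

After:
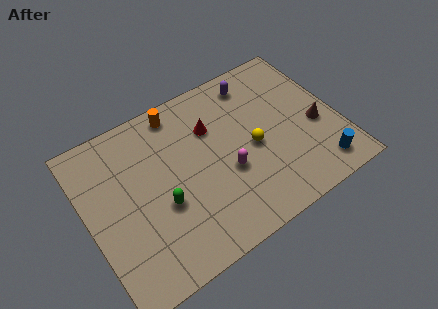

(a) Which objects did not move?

the purple capsule and the orange cylinder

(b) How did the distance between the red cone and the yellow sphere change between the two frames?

-4.1

The distance was about 6.7 in the first image and 2.6 in the second, so they moved 4.1 units closer together.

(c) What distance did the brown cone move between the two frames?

1.6

From (10.6, 5.0) to (11.1, 3.5), the brown cone covered √(0.5² + 1.5²) ≈ 1.6 units.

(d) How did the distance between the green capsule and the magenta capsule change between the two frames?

-1.0

The distance was about 4.2 in the first image and 3.2 in the second, so they moved 1.0 units closer together.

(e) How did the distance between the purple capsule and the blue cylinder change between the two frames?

+2.6

The distance was about 3.7 in the first image and 6.3 in the second, so they moved 2.6 units further apart.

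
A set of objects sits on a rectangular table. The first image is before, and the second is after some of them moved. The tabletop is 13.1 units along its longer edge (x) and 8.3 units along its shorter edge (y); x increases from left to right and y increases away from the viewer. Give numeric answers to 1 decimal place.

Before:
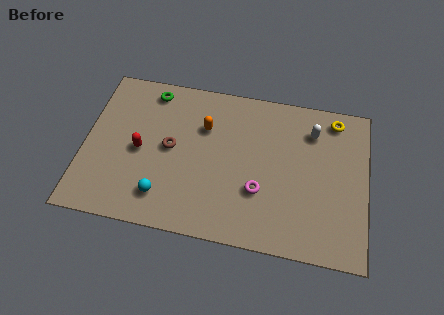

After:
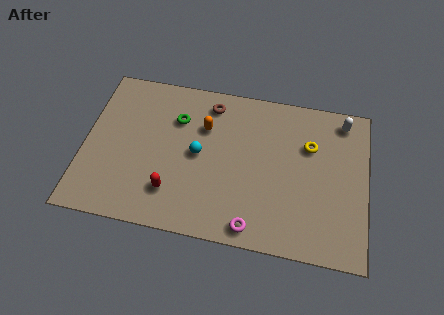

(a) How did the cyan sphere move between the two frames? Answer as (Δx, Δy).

(1.5, 2.5)

From the two frames, the cyan sphere sits at roughly (3.8, 1.7) before and (5.3, 4.2) after.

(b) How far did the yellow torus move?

1.9

The yellow torus was near (11.5, 7.2) before and (10.4, 5.6) after, so it travelled √(1.1² + 1.6²) ≈ 1.9 units.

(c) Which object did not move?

the orange capsule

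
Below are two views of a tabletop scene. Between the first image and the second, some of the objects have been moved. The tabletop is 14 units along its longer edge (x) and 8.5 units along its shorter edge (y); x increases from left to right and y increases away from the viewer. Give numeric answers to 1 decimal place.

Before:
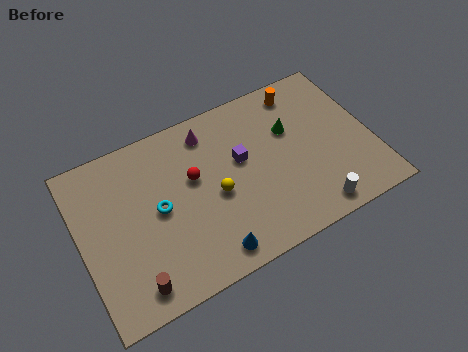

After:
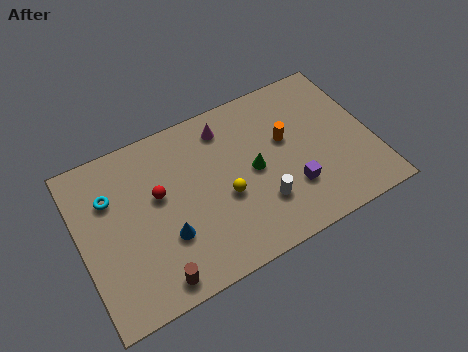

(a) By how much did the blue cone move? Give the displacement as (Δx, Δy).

(-1.8, 1.7)

From the two frames, the blue cone sits at roughly (5.7, 1.1) before and (3.9, 2.8) after.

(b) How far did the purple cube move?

3.3

The purple cube was near (7.8, 5.0) before and (9.9, 2.5) after, so it travelled √(2.1² + 2.5²) ≈ 3.3 units.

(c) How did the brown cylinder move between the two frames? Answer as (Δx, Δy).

(1.0, -0.2)

The brown cylinder started near (2.1, 1.2) and ended near (3.1, 1.0).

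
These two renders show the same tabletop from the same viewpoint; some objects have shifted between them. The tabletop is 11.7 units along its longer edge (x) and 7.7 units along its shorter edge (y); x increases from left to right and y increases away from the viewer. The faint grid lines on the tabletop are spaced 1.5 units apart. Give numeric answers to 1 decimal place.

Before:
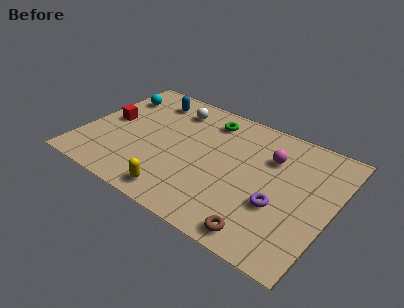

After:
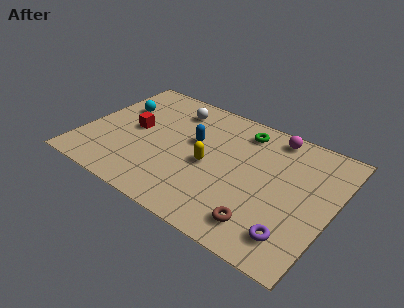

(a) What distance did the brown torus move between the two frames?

0.5

From (9.0, 0.9) to (8.9, 1.4), the brown torus covered √(0.1² + 0.5²) ≈ 0.5 units.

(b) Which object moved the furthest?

the blue capsule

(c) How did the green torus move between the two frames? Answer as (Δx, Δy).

(1.6, 0.1)

From the two frames, the green torus sits at roughly (5.5, 6.3) before and (7.1, 6.4) after.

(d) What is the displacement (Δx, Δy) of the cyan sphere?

(0.3, -0.7)

The cyan sphere started near (1.0, 5.8) and ended near (1.3, 5.1).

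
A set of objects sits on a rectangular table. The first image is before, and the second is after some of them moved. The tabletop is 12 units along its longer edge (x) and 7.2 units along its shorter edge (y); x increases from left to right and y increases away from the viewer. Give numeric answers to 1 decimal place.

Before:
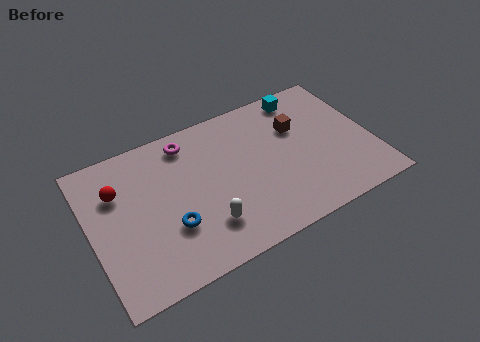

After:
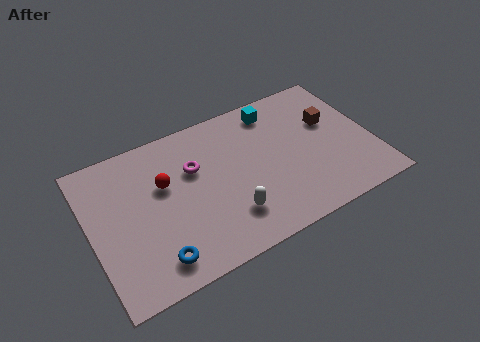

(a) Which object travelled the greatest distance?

the red sphere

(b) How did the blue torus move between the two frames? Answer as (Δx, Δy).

(-0.8, -1.2)

The blue torus started near (3.2, 2.4) and ended near (2.4, 1.2).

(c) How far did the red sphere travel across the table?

2.0

The red sphere moved from about (1.3, 5.0) to (3.2, 4.5), a distance of √(1.9² + 0.5²) ≈ 2.0.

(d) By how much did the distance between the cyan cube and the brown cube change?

+1.1

They were about 1.6 units apart before and 2.7 after — 1.1 units further apart.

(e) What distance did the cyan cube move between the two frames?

1.3

The cyan cube moved from about (9.5, 6.3) to (8.2, 6.1), a distance of √(1.3² + 0.2²) ≈ 1.3.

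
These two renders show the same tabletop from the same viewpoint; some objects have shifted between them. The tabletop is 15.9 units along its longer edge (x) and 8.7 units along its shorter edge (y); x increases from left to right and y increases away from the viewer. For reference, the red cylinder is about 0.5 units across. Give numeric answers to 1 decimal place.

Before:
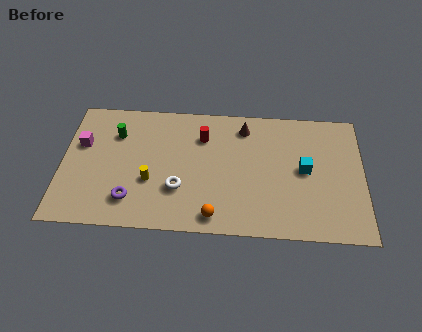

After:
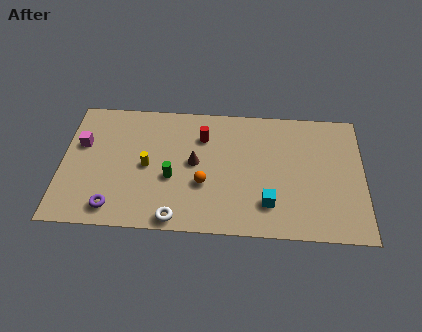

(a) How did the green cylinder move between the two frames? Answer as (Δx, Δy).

(3.0, -2.8)

The green cylinder was at about (2.8, 6.3) and moved to about (5.8, 3.5).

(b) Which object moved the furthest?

the green cylinder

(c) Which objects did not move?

the red cylinder and the magenta cube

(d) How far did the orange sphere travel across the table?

2.2

From (8.1, 1.1) to (7.5, 3.2), the orange sphere covered √(0.6² + 2.1²) ≈ 2.2 units.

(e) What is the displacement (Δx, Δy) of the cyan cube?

(-1.9, -2.4)

The cyan cube started near (12.8, 4.5) and ended near (10.9, 2.1).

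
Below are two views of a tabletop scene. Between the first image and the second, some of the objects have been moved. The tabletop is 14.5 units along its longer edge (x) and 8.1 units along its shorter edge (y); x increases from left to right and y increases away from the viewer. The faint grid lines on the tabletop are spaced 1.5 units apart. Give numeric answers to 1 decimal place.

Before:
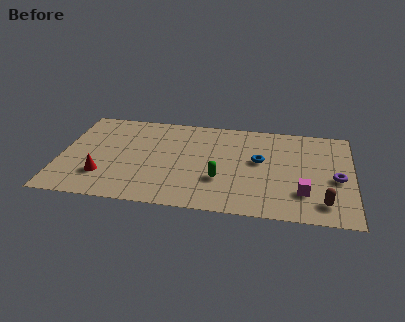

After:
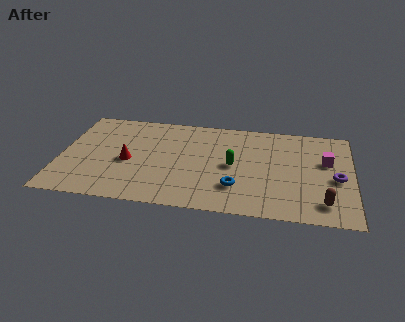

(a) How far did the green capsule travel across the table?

1.4

From (8.0, 2.7) to (8.6, 4.0), the green capsule covered √(0.6² + 1.3²) ≈ 1.4 units.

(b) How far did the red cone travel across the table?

1.8

From (2.2, 2.2) to (3.4, 3.6), the red cone covered √(1.2² + 1.4²) ≈ 1.8 units.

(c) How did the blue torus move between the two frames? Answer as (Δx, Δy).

(-1.1, -2.4)

From the two frames, the blue torus sits at roughly (9.9, 4.6) before and (8.8, 2.2) after.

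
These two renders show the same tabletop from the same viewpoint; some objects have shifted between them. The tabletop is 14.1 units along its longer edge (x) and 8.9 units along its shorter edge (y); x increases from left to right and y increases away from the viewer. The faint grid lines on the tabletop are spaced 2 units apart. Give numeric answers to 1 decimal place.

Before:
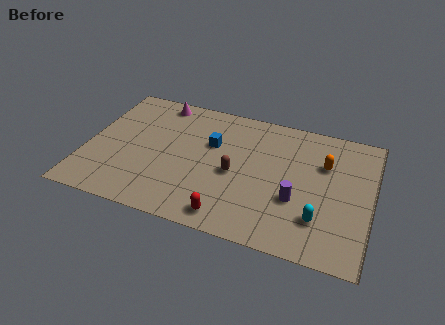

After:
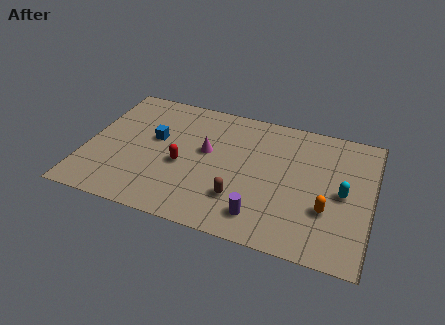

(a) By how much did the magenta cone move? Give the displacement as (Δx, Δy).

(2.7, -2.8)

From the two frames, the magenta cone sits at roughly (3.2, 7.9) before and (5.9, 5.1) after.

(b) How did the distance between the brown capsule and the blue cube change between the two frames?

+3.2

They were about 2.1 units apart before and 5.3 after — 3.2 units further apart.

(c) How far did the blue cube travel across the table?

2.8

The blue cube moved from about (6.1, 5.7) to (3.3, 5.2), a distance of √(2.8² + 0.5²) ≈ 2.8.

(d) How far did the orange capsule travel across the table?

3.0

The orange capsule was near (11.7, 6.0) before and (12.0, 3.0) after, so it travelled √(0.3² + 3.0²) ≈ 3.0 units.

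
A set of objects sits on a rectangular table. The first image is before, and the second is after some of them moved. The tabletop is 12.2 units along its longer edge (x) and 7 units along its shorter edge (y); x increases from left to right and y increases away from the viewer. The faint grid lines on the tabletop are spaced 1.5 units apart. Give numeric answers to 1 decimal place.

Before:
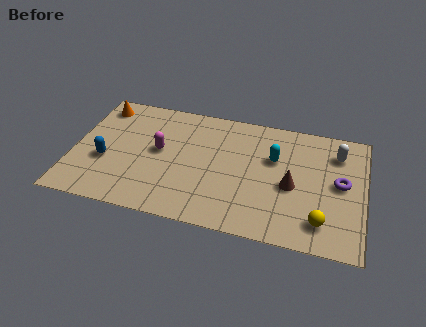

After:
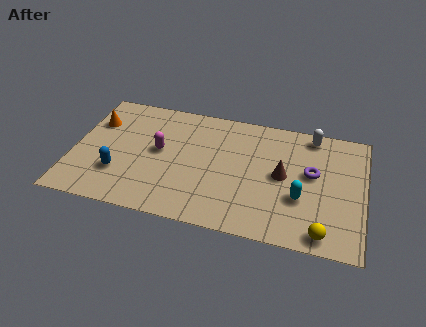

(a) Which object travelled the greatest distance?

the cyan capsule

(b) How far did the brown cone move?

0.6

From (9.2, 3.1) to (8.8, 3.6), the brown cone covered √(0.4² + 0.5²) ≈ 0.6 units.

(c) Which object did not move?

the magenta capsule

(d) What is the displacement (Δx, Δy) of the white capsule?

(-1.1, 0.8)

The white capsule was at about (11.0, 5.4) and moved to about (9.9, 6.2).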